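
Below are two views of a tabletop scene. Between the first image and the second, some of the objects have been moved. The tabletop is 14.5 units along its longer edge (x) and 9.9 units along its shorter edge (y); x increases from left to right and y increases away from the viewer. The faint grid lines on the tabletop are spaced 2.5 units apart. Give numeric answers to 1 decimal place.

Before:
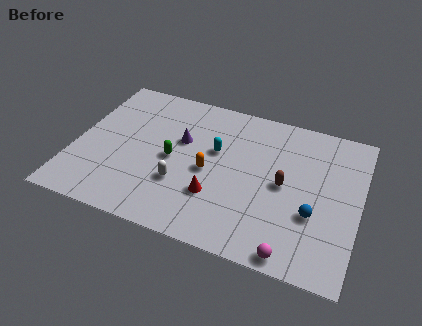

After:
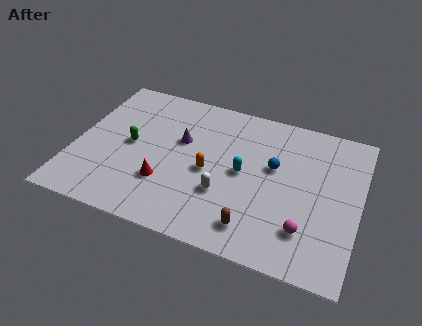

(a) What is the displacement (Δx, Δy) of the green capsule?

(-2.2, 0.3)

From the two frames, the green capsule sits at roughly (5.0, 4.7) before and (2.8, 5.0) after.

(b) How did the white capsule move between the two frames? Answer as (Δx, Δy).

(2.2, 0.1)

The white capsule started near (5.6, 3.2) and ended near (7.8, 3.3).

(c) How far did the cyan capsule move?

1.8

The cyan capsule moved from about (7.1, 6.0) to (8.6, 5.0), a distance of √(1.5² + 1.0²) ≈ 1.8.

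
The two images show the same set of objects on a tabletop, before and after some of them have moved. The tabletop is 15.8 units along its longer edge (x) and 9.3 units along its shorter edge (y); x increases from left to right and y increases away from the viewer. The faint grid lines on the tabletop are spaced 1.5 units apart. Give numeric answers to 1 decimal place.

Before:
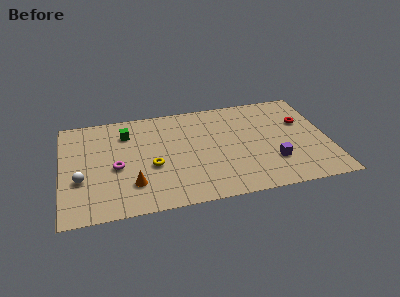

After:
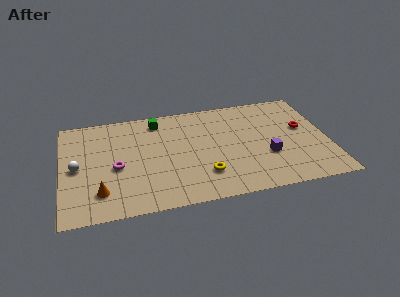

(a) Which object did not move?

the magenta torus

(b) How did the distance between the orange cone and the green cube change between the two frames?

+2.1

Before: roughly 4.7 units apart; after: 6.8. That's 2.1 units further apart.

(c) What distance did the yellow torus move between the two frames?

3.3

From (5.3, 3.8) to (8.3, 2.4), the yellow torus covered √(3.0² + 1.4²) ≈ 3.3 units.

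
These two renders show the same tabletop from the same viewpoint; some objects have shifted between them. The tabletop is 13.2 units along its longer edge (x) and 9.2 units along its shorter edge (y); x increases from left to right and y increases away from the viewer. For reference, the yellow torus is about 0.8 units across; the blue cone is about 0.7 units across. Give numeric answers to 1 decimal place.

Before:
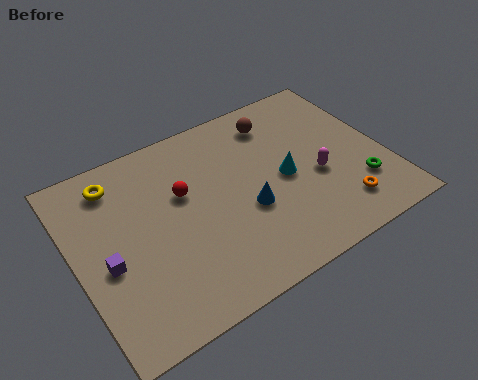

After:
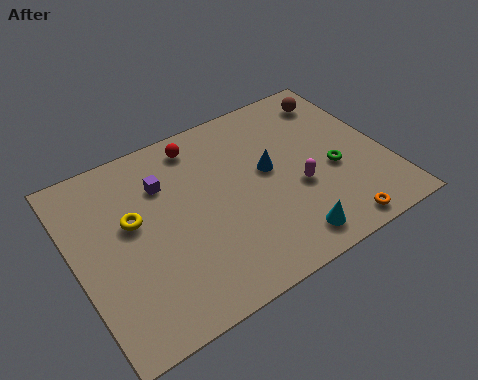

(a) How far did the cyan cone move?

3.1

The cyan cone moved from about (8.9, 4.4) to (8.4, 1.3), a distance of √(0.5² + 3.1²) ≈ 3.1.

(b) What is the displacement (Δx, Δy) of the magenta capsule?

(-0.9, -0.2)

From the two frames, the magenta capsule sits at roughly (10.2, 3.8) before and (9.3, 3.6) after.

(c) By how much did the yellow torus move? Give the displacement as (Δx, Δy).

(0.4, -2.2)

The yellow torus was at about (2.1, 7.6) and moved to about (2.5, 5.4).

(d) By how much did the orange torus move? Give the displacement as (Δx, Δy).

(-0.4, -0.9)

From the two frames, the orange torus sits at roughly (10.8, 1.8) before and (10.4, 0.9) after.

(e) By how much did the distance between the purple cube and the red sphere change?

-1.8

They were about 3.9 units apart before and 2.1 after — 1.8 units closer together.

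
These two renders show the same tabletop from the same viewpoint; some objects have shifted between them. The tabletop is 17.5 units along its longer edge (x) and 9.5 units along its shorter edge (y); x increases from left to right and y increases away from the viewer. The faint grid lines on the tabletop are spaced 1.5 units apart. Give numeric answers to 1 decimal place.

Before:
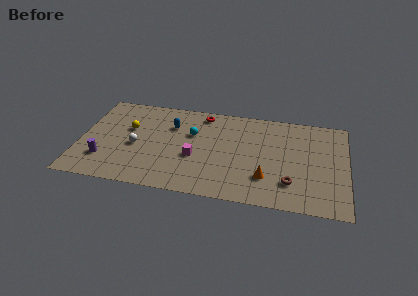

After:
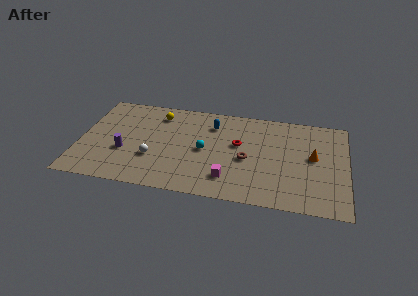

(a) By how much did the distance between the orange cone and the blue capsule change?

-0.6

Before: roughly 7.6 units apart; after: 7.0. That's 0.6 units closer together.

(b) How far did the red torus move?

3.7

The red torus moved from about (7.9, 8.3) to (10.4, 5.6), a distance of √(2.5² + 2.7²) ≈ 3.7.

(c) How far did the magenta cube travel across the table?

2.9

From (7.6, 3.8) to (9.9, 2.1), the magenta cube covered √(2.3² + 1.7²) ≈ 2.9 units.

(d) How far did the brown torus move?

3.4

The brown torus was near (13.9, 2.4) before and (11.0, 4.2) after, so it travelled √(2.9² + 1.8²) ≈ 3.4 units.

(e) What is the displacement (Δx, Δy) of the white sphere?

(1.2, -1.0)

The white sphere was at about (3.7, 4.2) and moved to about (4.9, 3.2).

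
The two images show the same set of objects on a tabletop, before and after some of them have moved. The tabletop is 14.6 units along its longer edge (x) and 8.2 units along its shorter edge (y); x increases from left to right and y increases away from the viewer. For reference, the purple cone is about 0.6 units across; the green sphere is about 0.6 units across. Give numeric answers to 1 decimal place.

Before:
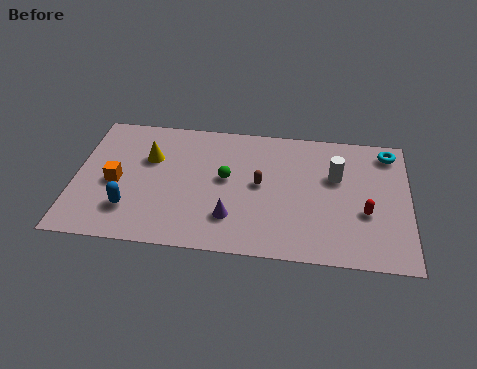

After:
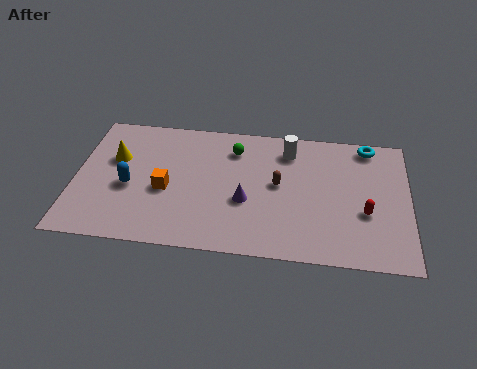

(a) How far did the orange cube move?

2.2

From (1.8, 3.7) to (4.0, 3.5), the orange cube covered √(2.2² + 0.2²) ≈ 2.2 units.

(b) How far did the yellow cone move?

1.5

From (3.2, 5.4) to (1.7, 5.2), the yellow cone covered √(1.5² + 0.2²) ≈ 1.5 units.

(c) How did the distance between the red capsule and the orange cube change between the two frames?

-2.2

Before: roughly 10.9 units apart; after: 8.7. That's 2.2 units closer together.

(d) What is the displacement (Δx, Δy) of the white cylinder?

(-2.1, 1.4)

From the two frames, the white cylinder sits at roughly (11.4, 5.2) before and (9.3, 6.6) after.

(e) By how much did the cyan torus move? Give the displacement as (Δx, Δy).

(-0.9, 0.3)

From the two frames, the cyan torus sits at roughly (13.7, 7.0) before and (12.8, 7.3) after.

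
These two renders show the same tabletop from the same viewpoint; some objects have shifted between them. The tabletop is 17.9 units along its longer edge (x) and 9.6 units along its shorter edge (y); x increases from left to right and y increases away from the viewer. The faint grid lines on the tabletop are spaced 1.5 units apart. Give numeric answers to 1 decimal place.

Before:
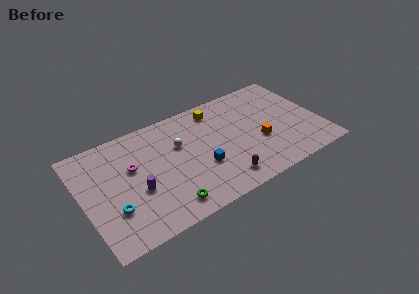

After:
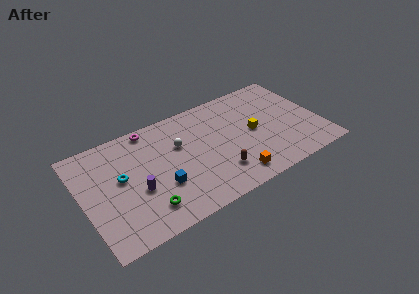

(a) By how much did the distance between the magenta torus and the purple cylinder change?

+3.1

The distance was about 2.1 in the first image and 5.2 in the second, so they moved 3.1 units further apart.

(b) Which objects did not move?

the purple cylinder and the white sphere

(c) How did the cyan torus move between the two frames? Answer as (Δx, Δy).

(0.9, 2.4)

From the two frames, the cyan torus sits at roughly (2.0, 3.0) before and (2.9, 5.4) after.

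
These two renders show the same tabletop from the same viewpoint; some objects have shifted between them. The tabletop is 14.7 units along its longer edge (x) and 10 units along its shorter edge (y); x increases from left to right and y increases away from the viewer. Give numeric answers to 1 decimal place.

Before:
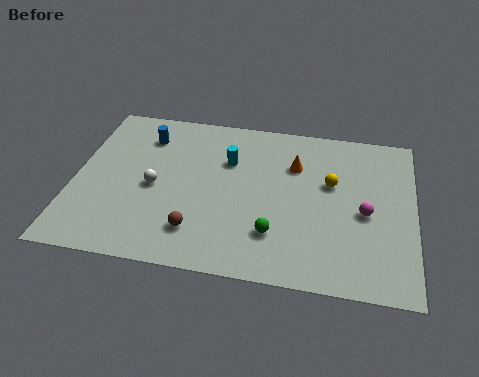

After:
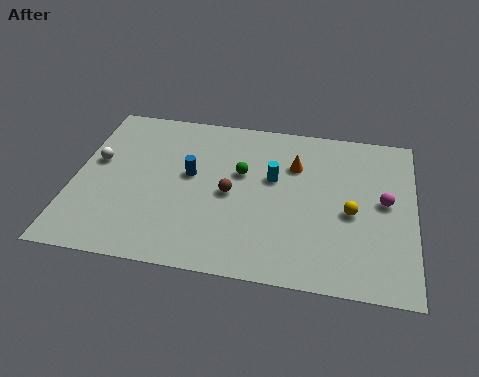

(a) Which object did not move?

the orange cone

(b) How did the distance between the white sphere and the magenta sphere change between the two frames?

+3.4

The distance was about 9.1 in the first image and 12.5 in the second, so they moved 3.4 units further apart.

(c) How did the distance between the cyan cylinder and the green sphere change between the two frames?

-3.3

The distance was about 4.7 in the first image and 1.4 in the second, so they moved 3.3 units closer together.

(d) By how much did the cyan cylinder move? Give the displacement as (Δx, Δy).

(2.0, -0.8)

The cyan cylinder was at about (6.6, 6.8) and moved to about (8.6, 6.0).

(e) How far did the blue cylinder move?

3.0

From (2.9, 7.8) to (5.0, 5.6), the blue cylinder covered √(2.1² + 2.2²) ≈ 3.0 units.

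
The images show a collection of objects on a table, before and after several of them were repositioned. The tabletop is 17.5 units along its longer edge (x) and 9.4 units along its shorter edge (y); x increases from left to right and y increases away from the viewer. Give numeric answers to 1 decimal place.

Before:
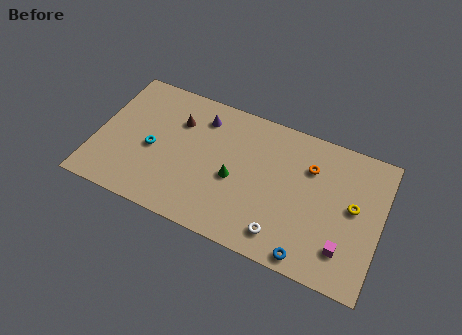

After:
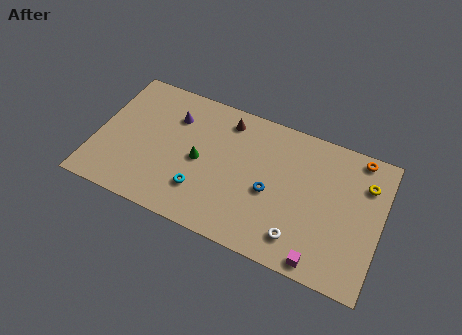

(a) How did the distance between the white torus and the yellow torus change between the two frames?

+0.9

Before: roughly 5.3 units apart; after: 6.2. That's 0.9 units further apart.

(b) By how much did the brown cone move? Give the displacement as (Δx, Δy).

(2.9, 1.2)

From the two frames, the brown cone sits at roughly (4.8, 6.7) before and (7.7, 7.9) after.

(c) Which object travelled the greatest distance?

the blue torus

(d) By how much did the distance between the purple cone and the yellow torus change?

+2.0

Before: roughly 9.9 units apart; after: 11.9. That's 2.0 units further apart.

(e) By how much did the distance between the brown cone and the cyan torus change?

+2.7

Before: roughly 2.8 units apart; after: 5.5. That's 2.7 units further apart.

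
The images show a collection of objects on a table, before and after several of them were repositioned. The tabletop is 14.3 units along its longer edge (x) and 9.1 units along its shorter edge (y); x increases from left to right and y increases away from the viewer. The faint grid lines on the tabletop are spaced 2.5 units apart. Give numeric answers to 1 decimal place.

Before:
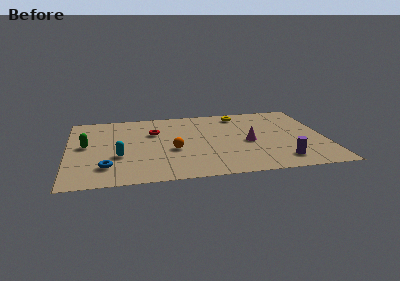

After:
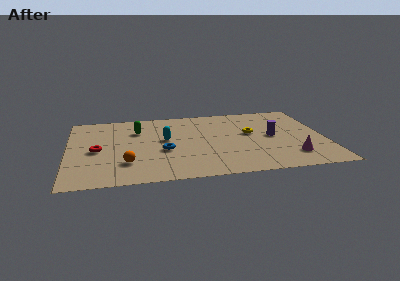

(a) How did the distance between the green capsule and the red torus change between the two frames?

-0.7

Before: roughly 4.0 units apart; after: 3.3. That's 0.7 units closer together.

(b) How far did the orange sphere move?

2.9

The orange sphere moved from about (5.8, 3.7) to (3.2, 2.4), a distance of √(2.6² + 1.3²) ≈ 2.9.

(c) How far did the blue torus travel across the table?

3.6

The blue torus moved from about (2.1, 2.1) to (5.3, 3.7), a distance of √(3.2² + 1.6²) ≈ 3.6.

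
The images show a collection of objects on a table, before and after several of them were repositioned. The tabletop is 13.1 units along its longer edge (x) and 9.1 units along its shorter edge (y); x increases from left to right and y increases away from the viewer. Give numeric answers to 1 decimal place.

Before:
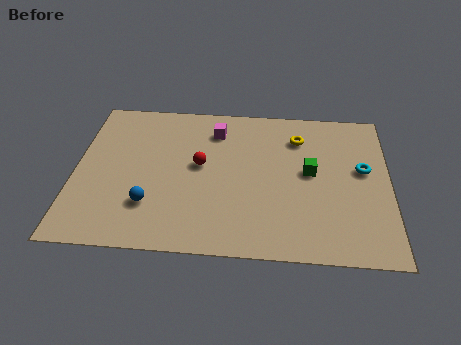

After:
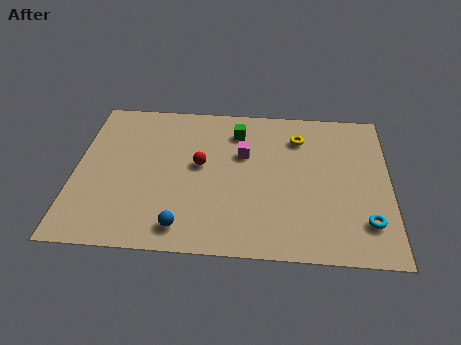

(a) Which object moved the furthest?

the green cube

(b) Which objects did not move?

the red sphere and the yellow torus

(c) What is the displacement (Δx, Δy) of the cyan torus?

(0.1, -3.1)

The cyan torus was at about (12.0, 5.2) and moved to about (12.1, 2.1).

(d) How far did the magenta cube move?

1.8

The magenta cube was near (5.8, 7.2) before and (7.0, 5.8) after, so it travelled √(1.2² + 1.4²) ≈ 1.8 units.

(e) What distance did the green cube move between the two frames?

3.9

The green cube was near (9.8, 4.9) before and (6.7, 7.2) after, so it travelled √(3.1² + 2.3²) ≈ 3.9 units.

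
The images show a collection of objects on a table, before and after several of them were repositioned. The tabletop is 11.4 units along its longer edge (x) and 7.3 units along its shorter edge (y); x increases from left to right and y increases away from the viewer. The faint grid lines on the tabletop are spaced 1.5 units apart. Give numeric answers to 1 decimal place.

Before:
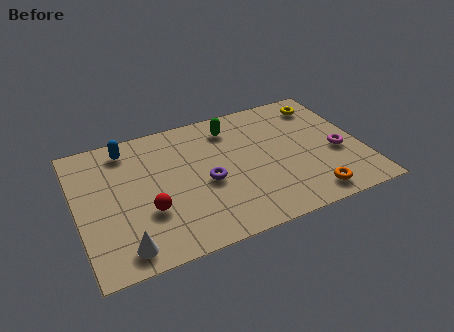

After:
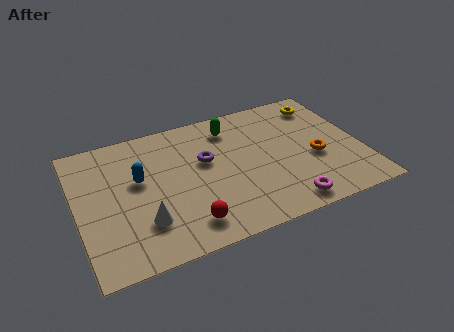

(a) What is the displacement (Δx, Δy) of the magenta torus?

(-2.4, -2.1)

The magenta torus was at about (10.4, 3.0) and moved to about (8.0, 0.9).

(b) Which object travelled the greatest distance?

the magenta torus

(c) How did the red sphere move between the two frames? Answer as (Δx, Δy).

(1.4, -1.2)

The red sphere was at about (2.7, 2.5) and moved to about (4.1, 1.3).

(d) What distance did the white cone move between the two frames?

1.3

The white cone moved from about (1.6, 1.0) to (2.5, 2.0), a distance of √(0.9² + 1.0²) ≈ 1.3.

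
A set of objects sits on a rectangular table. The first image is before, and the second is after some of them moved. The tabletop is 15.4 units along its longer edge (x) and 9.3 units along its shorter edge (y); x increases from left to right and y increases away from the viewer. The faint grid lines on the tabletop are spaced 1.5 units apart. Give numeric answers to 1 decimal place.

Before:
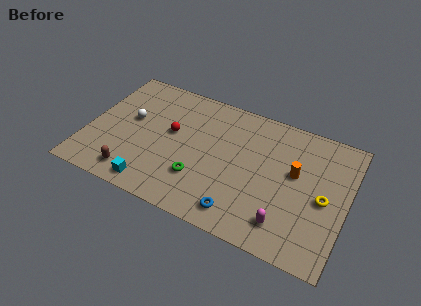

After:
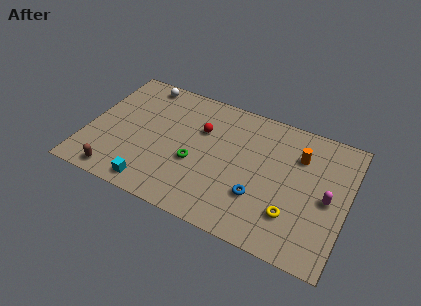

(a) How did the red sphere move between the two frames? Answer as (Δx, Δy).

(1.7, 0.9)

The red sphere was at about (4.9, 5.3) and moved to about (6.6, 6.2).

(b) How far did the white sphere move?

3.0

The white sphere was near (2.4, 5.3) before and (2.7, 8.3) after, so it travelled √(0.3² + 3.0²) ≈ 3.0 units.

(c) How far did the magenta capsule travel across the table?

3.4

The magenta capsule moved from about (12.1, 1.8) to (14.3, 4.4), a distance of √(2.2² + 2.6²) ≈ 3.4.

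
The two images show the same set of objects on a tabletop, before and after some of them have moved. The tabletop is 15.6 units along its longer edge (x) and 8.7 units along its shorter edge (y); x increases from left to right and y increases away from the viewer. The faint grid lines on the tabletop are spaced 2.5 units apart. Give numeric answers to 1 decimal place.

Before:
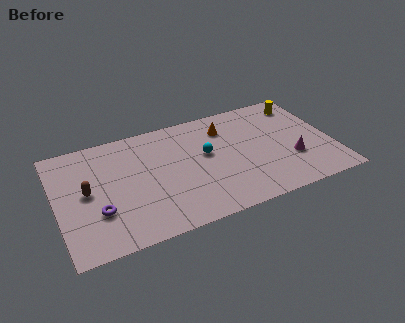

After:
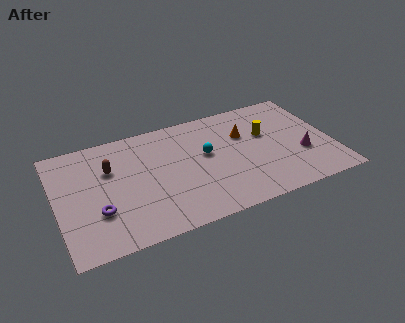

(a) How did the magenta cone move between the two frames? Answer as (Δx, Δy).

(0.6, 0.2)

From the two frames, the magenta cone sits at roughly (13.2, 2.9) before and (13.8, 3.1) after.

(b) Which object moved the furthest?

the yellow cylinder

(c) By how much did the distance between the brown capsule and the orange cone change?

-0.7

The distance was about 8.4 in the first image and 7.7 in the second, so they moved 0.7 units closer together.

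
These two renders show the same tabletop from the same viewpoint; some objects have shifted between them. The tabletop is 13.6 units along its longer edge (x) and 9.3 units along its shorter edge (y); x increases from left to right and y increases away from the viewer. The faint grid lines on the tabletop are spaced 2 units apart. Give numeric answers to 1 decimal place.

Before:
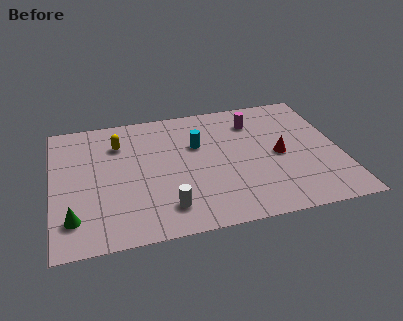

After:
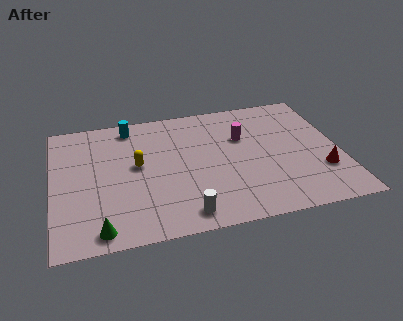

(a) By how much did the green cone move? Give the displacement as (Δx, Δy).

(1.2, -1.0)

The green cone was at about (0.9, 2.0) and moved to about (2.1, 1.0).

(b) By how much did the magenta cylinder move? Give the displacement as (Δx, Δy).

(-0.6, -1.1)

From the two frames, the magenta cylinder sits at roughly (9.7, 7.2) before and (9.1, 6.1) after.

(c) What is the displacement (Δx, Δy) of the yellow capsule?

(0.8, -1.8)

The yellow capsule was at about (3.2, 6.9) and moved to about (4.0, 5.1).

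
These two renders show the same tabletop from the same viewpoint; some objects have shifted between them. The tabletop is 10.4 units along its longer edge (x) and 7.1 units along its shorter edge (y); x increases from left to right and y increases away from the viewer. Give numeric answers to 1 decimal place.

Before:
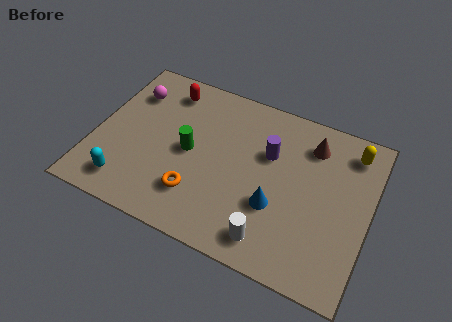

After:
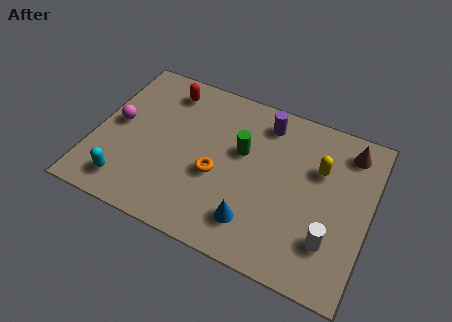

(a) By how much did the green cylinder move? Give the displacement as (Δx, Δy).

(1.9, 0.8)

The green cylinder was at about (3.6, 3.5) and moved to about (5.5, 4.3).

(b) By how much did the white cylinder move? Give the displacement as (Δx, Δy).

(2.1, 0.8)

From the two frames, the white cylinder sits at roughly (7.0, 1.1) before and (9.1, 1.9) after.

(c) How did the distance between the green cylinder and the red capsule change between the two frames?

+0.8

They were about 2.7 units apart before and 3.5 after — 0.8 units further apart.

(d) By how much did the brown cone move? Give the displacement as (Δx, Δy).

(1.4, 0.3)

The brown cone started near (8.0, 5.6) and ended near (9.4, 5.9).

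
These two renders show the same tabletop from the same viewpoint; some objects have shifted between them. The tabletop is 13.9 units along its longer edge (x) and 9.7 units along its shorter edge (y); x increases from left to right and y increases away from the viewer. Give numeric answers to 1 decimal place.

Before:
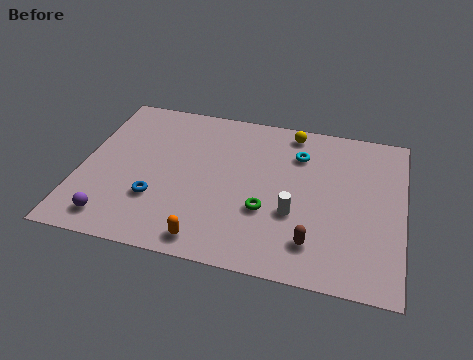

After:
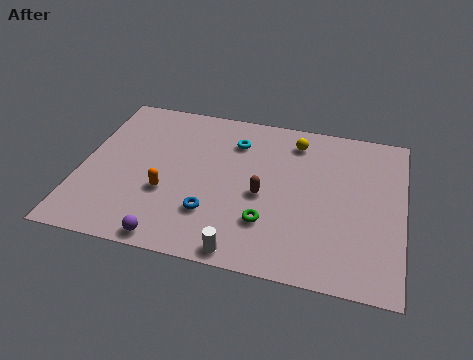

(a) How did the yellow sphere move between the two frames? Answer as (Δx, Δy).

(0.2, -0.6)

The yellow sphere started near (8.9, 8.6) and ended near (9.1, 8.0).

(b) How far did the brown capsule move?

3.3

From (10.2, 2.0) to (7.9, 4.3), the brown capsule covered √(2.3² + 2.3²) ≈ 3.3 units.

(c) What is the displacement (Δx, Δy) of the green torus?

(0.1, -0.7)

The green torus started near (8.1, 3.4) and ended near (8.2, 2.7).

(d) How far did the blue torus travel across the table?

2.4

The blue torus moved from about (3.4, 3.0) to (5.8, 2.7), a distance of √(2.4² + 0.3²) ≈ 2.4.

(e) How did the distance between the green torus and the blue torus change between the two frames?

-2.3

The distance was about 4.7 in the first image and 2.4 in the second, so they moved 2.3 units closer together.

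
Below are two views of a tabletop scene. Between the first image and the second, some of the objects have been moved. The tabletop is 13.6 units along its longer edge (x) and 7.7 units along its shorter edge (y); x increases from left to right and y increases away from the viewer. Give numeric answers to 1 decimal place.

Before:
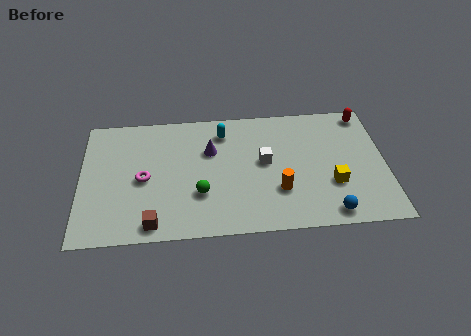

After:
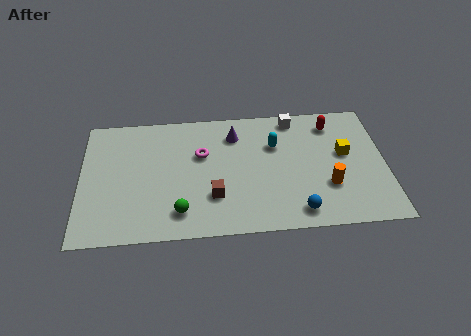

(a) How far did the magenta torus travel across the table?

2.9

The magenta torus moved from about (2.8, 3.6) to (5.4, 4.9), a distance of √(2.6² + 1.3²) ≈ 2.9.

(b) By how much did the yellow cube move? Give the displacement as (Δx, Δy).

(0.6, 1.8)

The yellow cube was at about (11.2, 2.6) and moved to about (11.8, 4.4).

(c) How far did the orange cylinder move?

2.2

The orange cylinder was near (8.8, 2.4) before and (11.0, 2.5) after, so it travelled √(2.2² + 0.1²) ≈ 2.2 units.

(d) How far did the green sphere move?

1.3

From (5.3, 2.5) to (4.4, 1.5), the green sphere covered √(0.9² + 1.0²) ≈ 1.3 units.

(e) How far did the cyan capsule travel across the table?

2.5

From (6.4, 6.2) to (8.7, 5.2), the cyan capsule covered √(2.3² + 1.0²) ≈ 2.5 units.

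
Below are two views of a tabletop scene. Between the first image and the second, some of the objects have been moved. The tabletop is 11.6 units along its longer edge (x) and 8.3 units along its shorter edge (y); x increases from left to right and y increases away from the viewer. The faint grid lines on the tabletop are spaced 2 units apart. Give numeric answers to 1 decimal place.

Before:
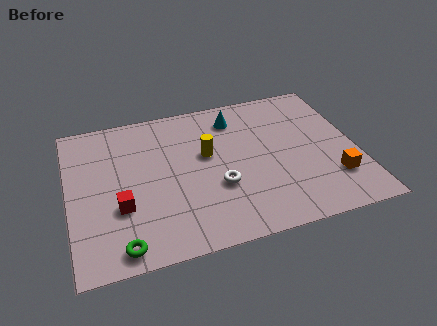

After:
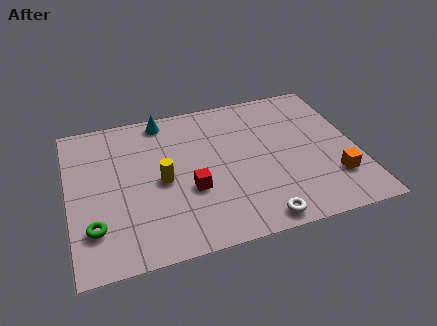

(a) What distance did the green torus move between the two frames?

1.6

From (1.9, 0.9) to (0.9, 2.1), the green torus covered √(1.0² + 1.2²) ≈ 1.6 units.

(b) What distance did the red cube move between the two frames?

2.8

The red cube moved from about (2.0, 2.9) to (4.8, 3.1), a distance of √(2.8² + 0.2²) ≈ 2.8.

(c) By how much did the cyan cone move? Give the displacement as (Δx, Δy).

(-2.9, 0.7)

The cyan cone was at about (6.9, 6.7) and moved to about (4.0, 7.4).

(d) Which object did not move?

the orange cube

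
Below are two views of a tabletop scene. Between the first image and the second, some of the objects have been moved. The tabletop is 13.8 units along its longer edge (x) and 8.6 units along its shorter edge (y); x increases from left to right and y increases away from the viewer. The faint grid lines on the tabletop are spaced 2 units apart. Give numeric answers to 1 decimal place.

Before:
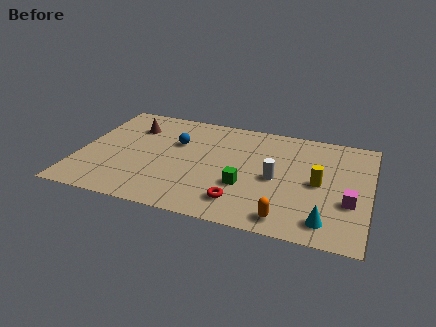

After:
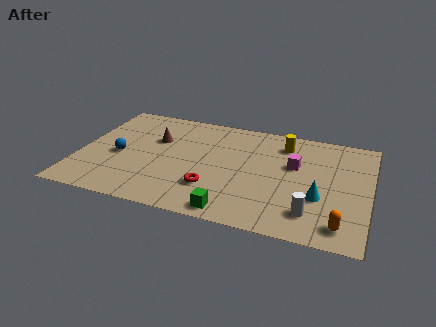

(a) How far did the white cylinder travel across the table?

2.8

From (9.4, 4.0) to (11.2, 1.8), the white cylinder covered √(1.8² + 2.2²) ≈ 2.8 units.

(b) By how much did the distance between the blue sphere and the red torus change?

-0.4

The distance was about 5.2 in the first image and 4.8 in the second, so they moved 0.4 units closer together.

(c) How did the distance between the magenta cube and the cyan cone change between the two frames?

+0.6

They were about 2.0 units apart before and 2.6 after — 0.6 units further apart.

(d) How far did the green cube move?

2.1

The green cube moved from about (8.0, 3.0) to (7.6, 0.9), a distance of √(0.4² + 2.1²) ≈ 2.1.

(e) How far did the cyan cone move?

1.7

The cyan cone moved from about (11.9, 1.4) to (11.5, 3.1), a distance of √(0.4² + 1.7²) ≈ 1.7.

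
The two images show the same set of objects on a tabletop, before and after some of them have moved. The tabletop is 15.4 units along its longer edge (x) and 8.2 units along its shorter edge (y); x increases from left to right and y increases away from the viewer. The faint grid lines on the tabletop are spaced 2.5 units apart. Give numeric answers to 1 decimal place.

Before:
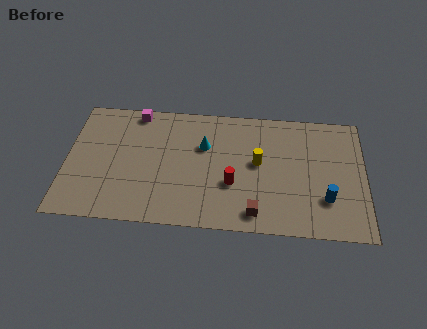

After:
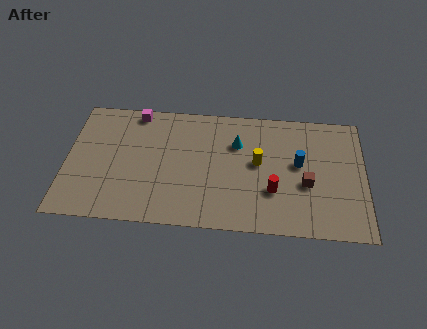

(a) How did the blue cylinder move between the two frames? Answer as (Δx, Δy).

(-1.4, 2.2)

From the two frames, the blue cylinder sits at roughly (13.4, 2.4) before and (12.0, 4.6) after.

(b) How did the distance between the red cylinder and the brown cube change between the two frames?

-0.4

The distance was about 2.2 in the first image and 1.8 in the second, so they moved 0.4 units closer together.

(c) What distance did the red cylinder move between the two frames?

2.1

From (8.6, 3.0) to (10.7, 2.7), the red cylinder covered √(2.1² + 0.3²) ≈ 2.1 units.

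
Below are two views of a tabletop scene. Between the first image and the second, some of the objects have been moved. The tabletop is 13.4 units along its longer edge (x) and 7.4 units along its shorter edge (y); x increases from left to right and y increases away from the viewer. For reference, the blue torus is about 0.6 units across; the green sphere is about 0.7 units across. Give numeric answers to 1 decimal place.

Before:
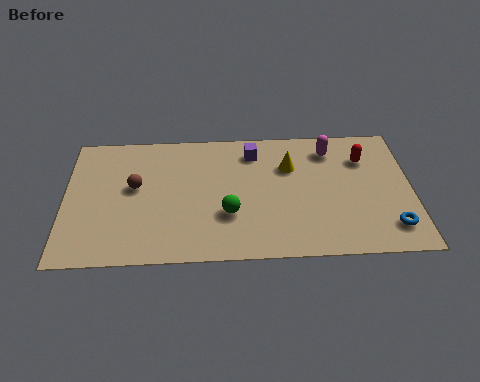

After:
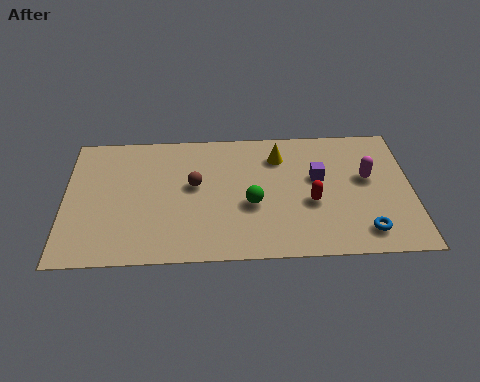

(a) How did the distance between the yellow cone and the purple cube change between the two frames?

+0.3

They were about 1.7 units apart before and 2.0 after — 0.3 units further apart.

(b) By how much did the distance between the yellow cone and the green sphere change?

-0.6

Before: roughly 3.5 units apart; after: 2.9. That's 0.6 units closer together.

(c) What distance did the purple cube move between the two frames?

3.0

The purple cube was near (7.3, 6.0) before and (9.8, 4.4) after, so it travelled √(2.5² + 1.6²) ≈ 3.0 units.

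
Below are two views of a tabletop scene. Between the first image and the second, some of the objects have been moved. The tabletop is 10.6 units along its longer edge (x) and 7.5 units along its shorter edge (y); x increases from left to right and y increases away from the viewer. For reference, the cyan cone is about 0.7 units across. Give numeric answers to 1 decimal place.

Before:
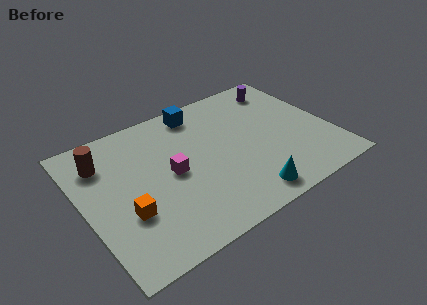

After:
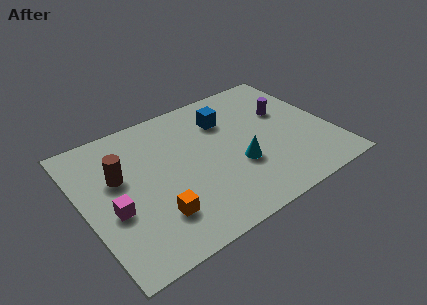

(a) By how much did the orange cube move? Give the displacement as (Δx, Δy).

(1.1, -0.7)

The orange cube started near (1.6, 2.6) and ended near (2.7, 1.9).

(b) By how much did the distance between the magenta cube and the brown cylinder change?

-1.6

Before: roughly 3.3 units apart; after: 1.7. That's 1.6 units closer together.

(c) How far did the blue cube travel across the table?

1.4

From (5.4, 6.5) to (6.4, 5.5), the blue cube covered √(1.0² + 1.0²) ≈ 1.4 units.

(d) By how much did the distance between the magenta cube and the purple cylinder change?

+2.0

The distance was about 6.0 in the first image and 8.0 in the second, so they moved 2.0 units further apart.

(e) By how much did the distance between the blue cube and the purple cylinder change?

-1.1

Before: roughly 3.7 units apart; after: 2.6. That's 1.1 units closer together.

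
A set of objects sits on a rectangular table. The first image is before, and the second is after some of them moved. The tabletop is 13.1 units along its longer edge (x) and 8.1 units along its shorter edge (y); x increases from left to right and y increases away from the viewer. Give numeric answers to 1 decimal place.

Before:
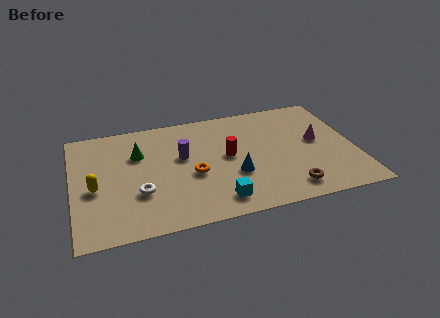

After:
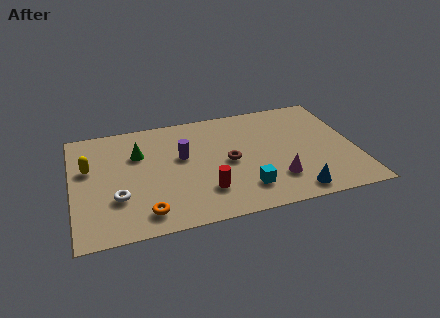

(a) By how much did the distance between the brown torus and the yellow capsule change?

-2.6

They were about 9.1 units apart before and 6.5 after — 2.6 units closer together.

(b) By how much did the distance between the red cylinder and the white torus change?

-0.5

They were about 4.5 units apart before and 4.0 after — 0.5 units closer together.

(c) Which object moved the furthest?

the brown torus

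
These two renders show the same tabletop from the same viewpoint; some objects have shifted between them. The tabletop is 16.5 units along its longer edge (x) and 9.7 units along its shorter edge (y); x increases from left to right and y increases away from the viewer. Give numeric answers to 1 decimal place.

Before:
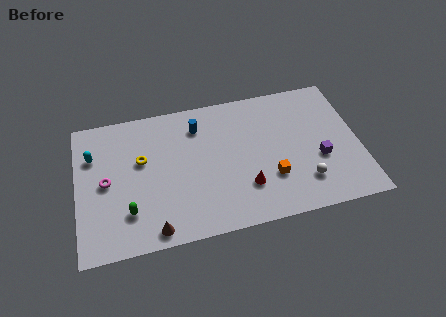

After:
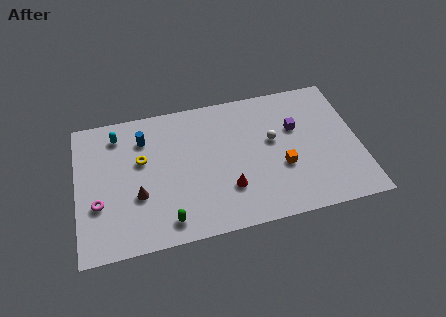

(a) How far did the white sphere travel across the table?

3.7

From (13.1, 2.3) to (11.5, 5.6), the white sphere covered √(1.6² + 3.3²) ≈ 3.7 units.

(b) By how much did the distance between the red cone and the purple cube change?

+0.9

The distance was about 4.5 in the first image and 5.4 in the second, so they moved 0.9 units further apart.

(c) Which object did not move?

the yellow torus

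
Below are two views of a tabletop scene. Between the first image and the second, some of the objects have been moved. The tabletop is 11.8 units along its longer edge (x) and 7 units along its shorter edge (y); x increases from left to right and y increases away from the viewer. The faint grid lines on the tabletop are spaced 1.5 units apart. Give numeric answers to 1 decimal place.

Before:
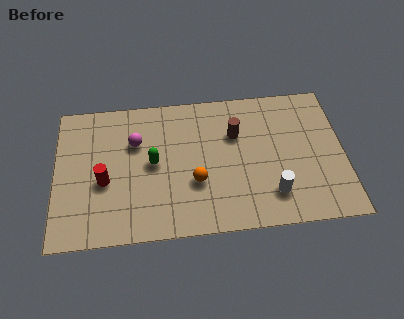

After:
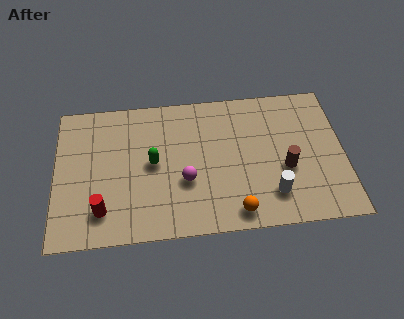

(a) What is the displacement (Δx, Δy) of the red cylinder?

(-0.1, -1.4)

From the two frames, the red cylinder sits at roughly (2.0, 2.9) before and (1.9, 1.5) after.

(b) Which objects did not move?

the white cylinder and the green capsule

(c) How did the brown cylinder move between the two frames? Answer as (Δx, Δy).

(2.0, -1.9)

The brown cylinder was at about (7.4, 4.7) and moved to about (9.4, 2.8).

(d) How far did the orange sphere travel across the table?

2.3

The orange sphere was near (5.7, 2.5) before and (7.3, 0.9) after, so it travelled √(1.6² + 1.6²) ≈ 2.3 units.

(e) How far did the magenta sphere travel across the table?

2.9

The magenta sphere moved from about (3.3, 4.7) to (5.3, 2.6), a distance of √(2.0² + 2.1²) ≈ 2.9.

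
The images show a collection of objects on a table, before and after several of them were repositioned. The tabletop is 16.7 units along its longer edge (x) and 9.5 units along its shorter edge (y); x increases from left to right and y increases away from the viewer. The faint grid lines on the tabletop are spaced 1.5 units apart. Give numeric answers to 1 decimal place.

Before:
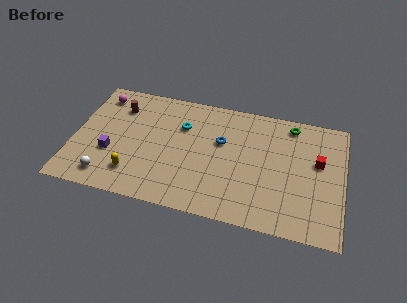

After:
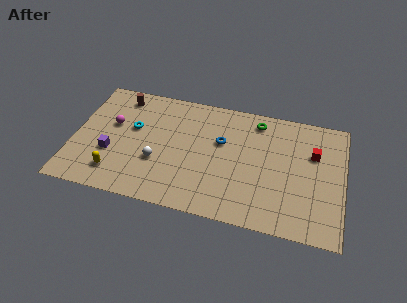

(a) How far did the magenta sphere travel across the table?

2.4

The magenta sphere was near (1.3, 7.9) before and (2.3, 5.7) after, so it travelled √(1.0² + 2.2²) ≈ 2.4 units.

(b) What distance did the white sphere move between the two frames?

3.6

The white sphere moved from about (2.3, 1.5) to (5.3, 3.4), a distance of √(3.0² + 1.9²) ≈ 3.6.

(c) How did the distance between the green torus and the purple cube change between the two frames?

-2.0

They were about 12.0 units apart before and 10.0 after — 2.0 units closer together.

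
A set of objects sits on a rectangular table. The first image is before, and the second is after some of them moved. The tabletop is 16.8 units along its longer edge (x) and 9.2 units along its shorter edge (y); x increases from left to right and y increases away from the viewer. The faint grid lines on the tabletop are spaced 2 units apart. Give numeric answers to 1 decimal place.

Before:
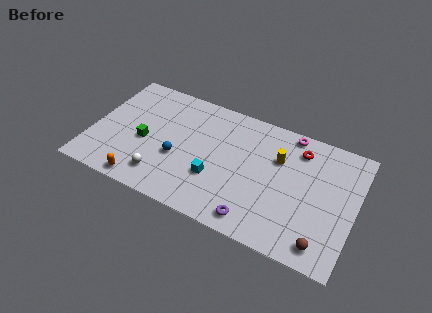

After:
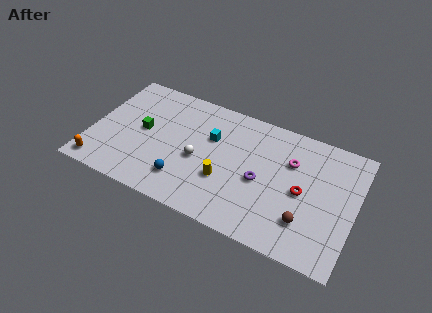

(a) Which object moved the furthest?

the yellow cylinder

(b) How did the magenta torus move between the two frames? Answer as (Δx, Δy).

(0.3, -2.1)

From the two frames, the magenta torus sits at roughly (12.3, 8.4) before and (12.6, 6.3) after.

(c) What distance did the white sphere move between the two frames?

3.0

The white sphere moved from about (4.8, 1.8) to (6.9, 4.0), a distance of √(2.1² + 2.2²) ≈ 3.0.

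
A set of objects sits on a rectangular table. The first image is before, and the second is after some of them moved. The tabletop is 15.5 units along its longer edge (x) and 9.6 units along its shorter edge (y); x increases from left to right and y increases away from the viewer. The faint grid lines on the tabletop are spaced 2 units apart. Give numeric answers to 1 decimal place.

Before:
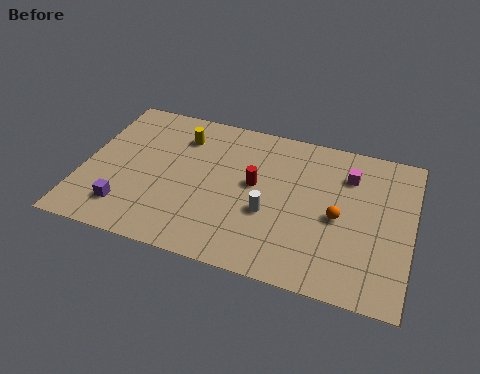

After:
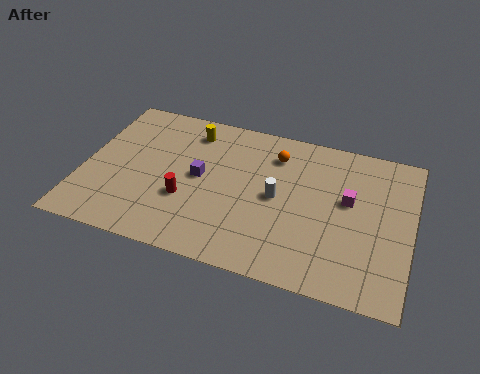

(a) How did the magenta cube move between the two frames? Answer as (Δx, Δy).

(0.1, -1.6)

The magenta cube started near (12.4, 7.2) and ended near (12.5, 5.6).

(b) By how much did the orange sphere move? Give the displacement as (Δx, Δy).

(-3.2, 3.1)

The orange sphere was at about (12.1, 4.4) and moved to about (8.9, 7.5).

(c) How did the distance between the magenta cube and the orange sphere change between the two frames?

+1.3

Before: roughly 2.8 units apart; after: 4.1. That's 1.3 units further apart.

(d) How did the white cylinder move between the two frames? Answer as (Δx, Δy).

(0.3, 1.1)

From the two frames, the white cylinder sits at roughly (8.9, 3.7) before and (9.2, 4.8) after.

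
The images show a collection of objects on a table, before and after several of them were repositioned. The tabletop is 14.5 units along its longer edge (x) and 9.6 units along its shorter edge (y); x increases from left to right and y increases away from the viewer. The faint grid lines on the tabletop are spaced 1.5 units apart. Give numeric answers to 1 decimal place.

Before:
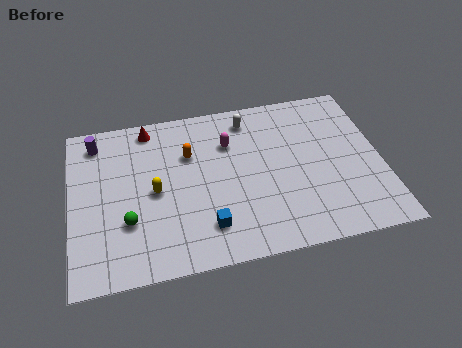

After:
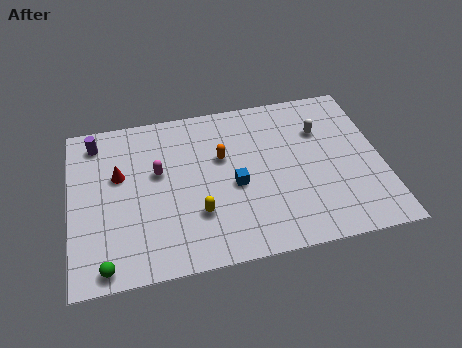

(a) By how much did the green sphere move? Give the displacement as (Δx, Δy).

(-1.1, -2.2)

The green sphere started near (2.6, 3.1) and ended near (1.5, 0.9).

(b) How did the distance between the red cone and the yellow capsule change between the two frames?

+0.7

They were about 3.9 units apart before and 4.6 after — 0.7 units further apart.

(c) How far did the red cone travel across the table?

3.0

From (3.8, 8.5) to (2.3, 5.9), the red cone covered √(1.5² + 2.6²) ≈ 3.0 units.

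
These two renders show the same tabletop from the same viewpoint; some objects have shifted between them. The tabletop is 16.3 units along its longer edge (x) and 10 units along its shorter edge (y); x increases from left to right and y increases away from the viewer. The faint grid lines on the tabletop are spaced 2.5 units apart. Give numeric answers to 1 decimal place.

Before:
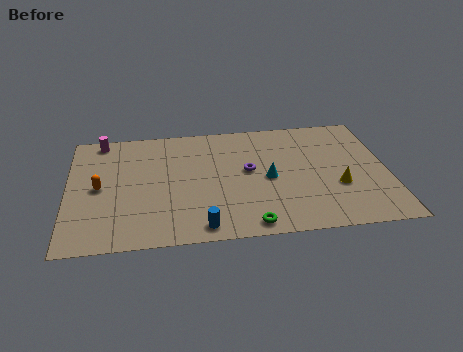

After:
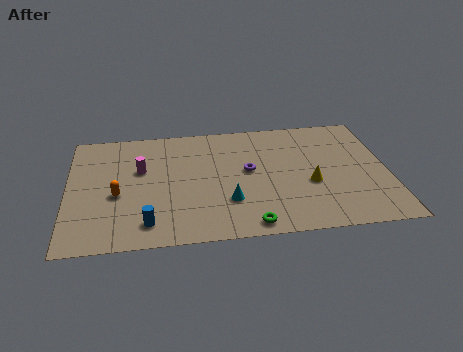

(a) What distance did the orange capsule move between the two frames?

1.1

The orange capsule moved from about (1.6, 4.9) to (2.5, 4.2), a distance of √(0.9² + 0.7²) ≈ 1.1.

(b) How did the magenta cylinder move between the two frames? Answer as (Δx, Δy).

(2.0, -2.8)

The magenta cylinder was at about (1.7, 9.0) and moved to about (3.7, 6.2).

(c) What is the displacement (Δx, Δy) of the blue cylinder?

(-2.7, 0.6)

From the two frames, the blue cylinder sits at roughly (6.7, 1.1) before and (4.0, 1.7) after.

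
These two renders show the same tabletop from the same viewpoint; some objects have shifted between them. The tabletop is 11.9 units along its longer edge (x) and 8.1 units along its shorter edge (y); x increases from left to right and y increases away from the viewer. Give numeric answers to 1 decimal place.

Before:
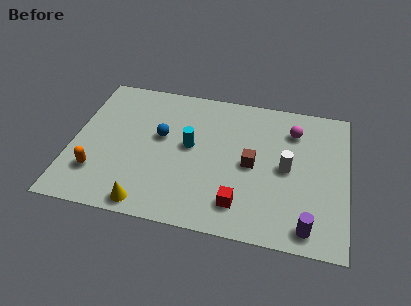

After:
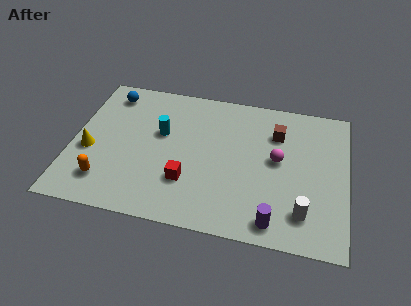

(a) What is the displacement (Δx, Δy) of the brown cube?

(1.0, 2.0)

From the two frames, the brown cube sits at roughly (7.8, 3.9) before and (8.8, 5.9) after.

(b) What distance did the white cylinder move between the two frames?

2.4

The white cylinder moved from about (9.3, 4.0) to (10.1, 1.7), a distance of √(0.8² + 2.3²) ≈ 2.4.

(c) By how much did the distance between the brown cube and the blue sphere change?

+3.4

The distance was about 4.1 in the first image and 7.5 in the second, so they moved 3.4 units further apart.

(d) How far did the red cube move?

2.4

The red cube moved from about (7.4, 1.6) to (5.1, 2.4), a distance of √(2.3² + 0.8²) ≈ 2.4.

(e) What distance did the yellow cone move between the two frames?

3.7

From (3.5, 0.8) to (0.8, 3.3), the yellow cone covered √(2.7² + 2.5²) ≈ 3.7 units.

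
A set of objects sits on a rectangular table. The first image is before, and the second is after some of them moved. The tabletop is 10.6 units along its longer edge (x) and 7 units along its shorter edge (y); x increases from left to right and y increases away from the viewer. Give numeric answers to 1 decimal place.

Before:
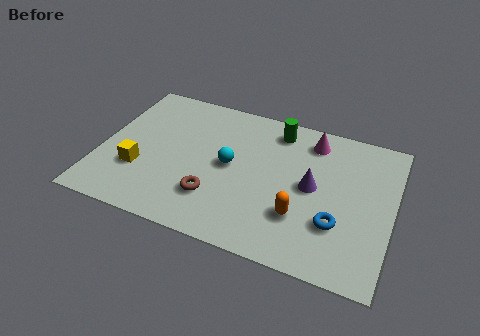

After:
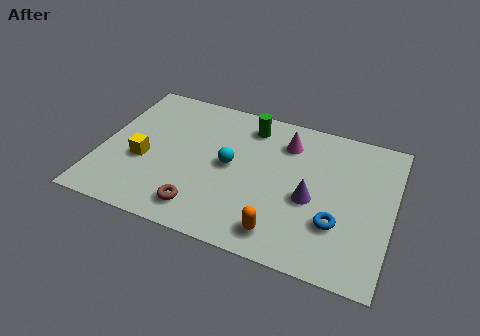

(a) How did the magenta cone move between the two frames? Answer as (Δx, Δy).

(-0.9, -0.4)

The magenta cone was at about (7.5, 5.8) and moved to about (6.6, 5.4).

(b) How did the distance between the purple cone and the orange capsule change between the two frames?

+0.6

Before: roughly 1.5 units apart; after: 2.1. That's 0.6 units further apart.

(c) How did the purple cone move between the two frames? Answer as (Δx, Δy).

(0.0, -0.6)

The purple cone was at about (7.7, 3.6) and moved to about (7.7, 3.0).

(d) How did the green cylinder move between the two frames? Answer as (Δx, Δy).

(-1.0, -0.1)

The green cylinder was at about (6.2, 5.9) and moved to about (5.2, 5.8).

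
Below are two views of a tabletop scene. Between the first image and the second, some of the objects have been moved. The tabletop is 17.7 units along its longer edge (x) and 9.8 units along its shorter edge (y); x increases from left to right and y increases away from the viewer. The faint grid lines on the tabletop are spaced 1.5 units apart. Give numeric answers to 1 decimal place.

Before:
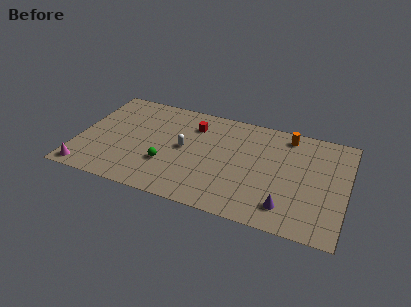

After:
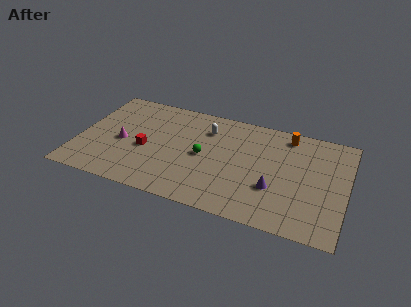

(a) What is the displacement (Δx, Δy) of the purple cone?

(-0.9, 1.4)

The purple cone started near (14.0, 1.9) and ended near (13.1, 3.3).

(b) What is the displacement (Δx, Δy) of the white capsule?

(1.3, 2.3)

The white capsule was at about (7.0, 5.1) and moved to about (8.3, 7.4).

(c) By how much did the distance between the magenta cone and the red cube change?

-7.6

The distance was about 9.2 in the first image and 1.6 in the second, so they moved 7.6 units closer together.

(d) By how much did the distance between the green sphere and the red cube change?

-0.7

Before: roughly 4.5 units apart; after: 3.8. That's 0.7 units closer together.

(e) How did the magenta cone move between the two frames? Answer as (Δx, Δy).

(2.0, 3.4)

The magenta cone was at about (0.9, 1.0) and moved to about (2.9, 4.4).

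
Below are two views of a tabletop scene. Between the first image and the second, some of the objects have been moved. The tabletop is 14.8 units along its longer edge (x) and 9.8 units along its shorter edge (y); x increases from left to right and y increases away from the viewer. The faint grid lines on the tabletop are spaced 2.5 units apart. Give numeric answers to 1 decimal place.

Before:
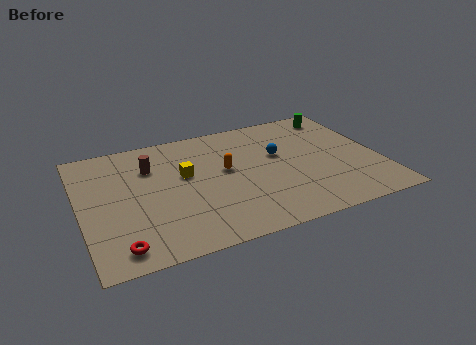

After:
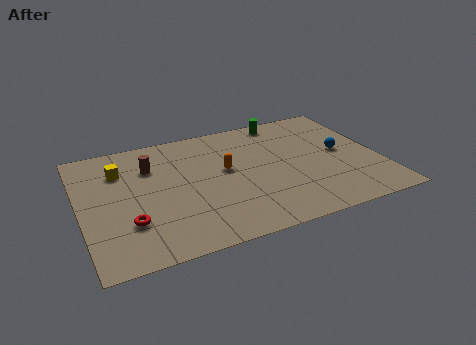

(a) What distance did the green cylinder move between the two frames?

2.8

The green cylinder moved from about (13.3, 8.4) to (10.5, 8.8), a distance of √(2.8² + 0.4²) ≈ 2.8.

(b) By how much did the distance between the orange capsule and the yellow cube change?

+3.4

Before: roughly 2.0 units apart; after: 5.4. That's 3.4 units further apart.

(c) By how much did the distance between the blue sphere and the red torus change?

+1.5

Before: roughly 9.5 units apart; after: 11.0. That's 1.5 units further apart.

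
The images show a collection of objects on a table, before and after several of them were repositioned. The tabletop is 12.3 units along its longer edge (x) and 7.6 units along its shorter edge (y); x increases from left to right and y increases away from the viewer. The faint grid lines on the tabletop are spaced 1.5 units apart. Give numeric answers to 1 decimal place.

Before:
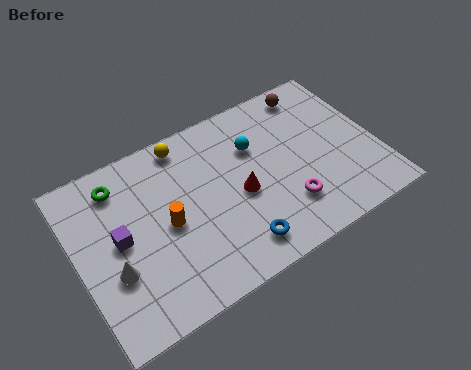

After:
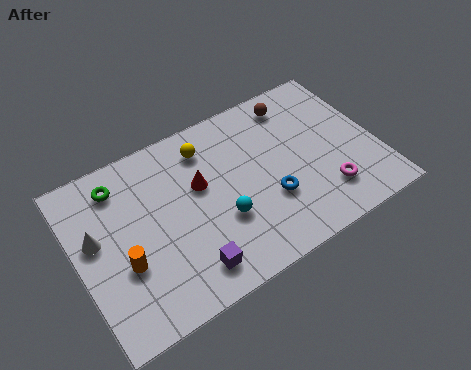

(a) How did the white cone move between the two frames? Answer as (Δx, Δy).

(-0.5, 1.7)

From the two frames, the white cone sits at roughly (1.3, 2.7) before and (0.8, 4.4) after.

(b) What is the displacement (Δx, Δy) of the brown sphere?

(-0.8, -0.2)

The brown sphere was at about (10.2, 6.6) and moved to about (9.4, 6.4).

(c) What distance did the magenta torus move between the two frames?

1.6

The magenta torus was near (8.3, 2.0) before and (9.9, 1.8) after, so it travelled √(1.6² + 0.2²) ≈ 1.6 units.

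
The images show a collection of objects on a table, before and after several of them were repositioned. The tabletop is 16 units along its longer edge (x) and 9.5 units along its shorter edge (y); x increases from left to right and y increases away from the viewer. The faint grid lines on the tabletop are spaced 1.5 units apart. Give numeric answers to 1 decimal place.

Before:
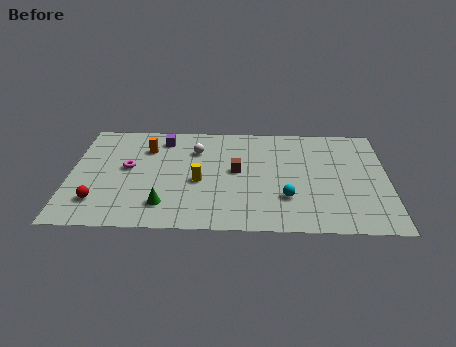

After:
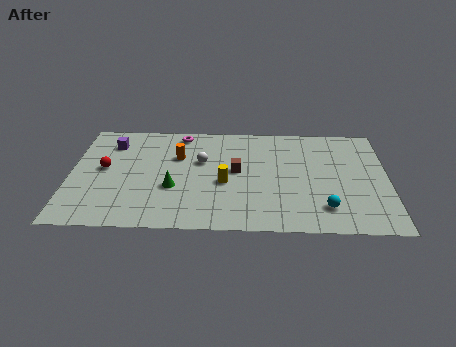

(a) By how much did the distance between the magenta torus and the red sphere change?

+1.7

They were about 3.3 units apart before and 5.0 after — 1.7 units further apart.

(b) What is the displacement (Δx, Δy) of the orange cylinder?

(1.6, -0.7)

The orange cylinder started near (3.8, 7.0) and ended near (5.4, 6.3).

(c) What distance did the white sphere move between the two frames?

1.0

The white sphere was near (6.3, 6.9) before and (6.6, 5.9) after, so it travelled √(0.3² + 1.0²) ≈ 1.0 units.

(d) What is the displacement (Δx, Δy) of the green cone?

(0.4, 1.5)

From the two frames, the green cone sits at roughly (4.8, 2.0) before and (5.2, 3.5) after.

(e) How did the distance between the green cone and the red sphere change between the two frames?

+0.5

Before: roughly 3.3 units apart; after: 3.8. That's 0.5 units further apart.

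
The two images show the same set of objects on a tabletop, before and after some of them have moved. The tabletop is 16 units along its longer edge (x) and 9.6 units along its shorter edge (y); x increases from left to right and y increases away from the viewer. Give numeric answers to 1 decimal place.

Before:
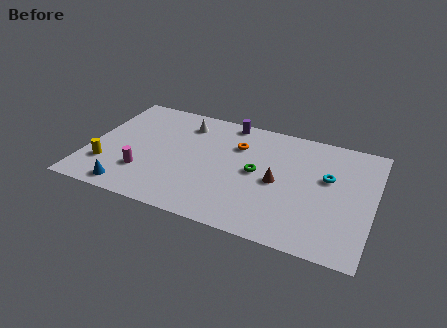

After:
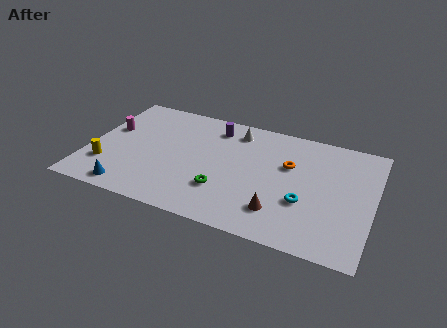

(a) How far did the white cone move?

2.9

The white cone was near (5.1, 7.7) before and (8.0, 8.0) after, so it travelled √(2.9² + 0.3²) ≈ 2.9 units.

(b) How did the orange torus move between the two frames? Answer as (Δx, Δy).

(3.0, -0.7)

From the two frames, the orange torus sits at roughly (8.2, 6.8) before and (11.2, 6.1) after.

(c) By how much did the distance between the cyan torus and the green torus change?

+0.5

Before: roughly 4.0 units apart; after: 4.5. That's 0.5 units further apart.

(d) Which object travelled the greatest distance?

the magenta cylinder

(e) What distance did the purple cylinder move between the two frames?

1.1

The purple cylinder moved from about (7.5, 8.7) to (6.8, 7.9), a distance of √(0.7² + 0.8²) ≈ 1.1.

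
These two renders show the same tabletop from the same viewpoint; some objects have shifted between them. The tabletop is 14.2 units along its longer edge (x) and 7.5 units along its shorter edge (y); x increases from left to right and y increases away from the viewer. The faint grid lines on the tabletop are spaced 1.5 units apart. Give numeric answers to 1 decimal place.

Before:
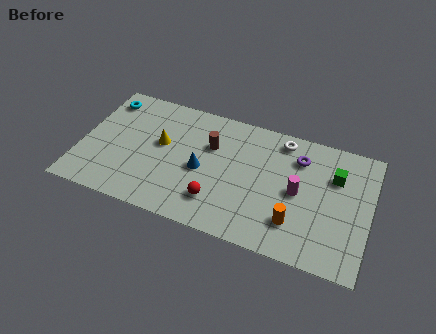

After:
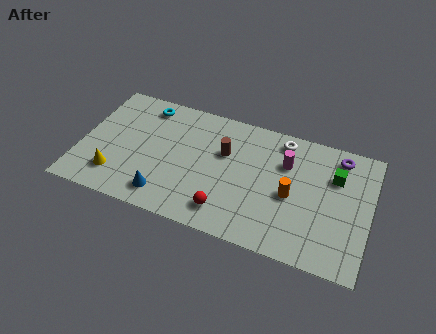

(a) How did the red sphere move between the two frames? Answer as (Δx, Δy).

(0.5, -0.4)

The red sphere was at about (6.9, 1.8) and moved to about (7.4, 1.4).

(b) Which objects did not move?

the green cube and the white torus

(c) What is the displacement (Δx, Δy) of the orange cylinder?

(-0.3, 1.5)

From the two frames, the orange cylinder sits at roughly (10.7, 1.9) before and (10.4, 3.4) after.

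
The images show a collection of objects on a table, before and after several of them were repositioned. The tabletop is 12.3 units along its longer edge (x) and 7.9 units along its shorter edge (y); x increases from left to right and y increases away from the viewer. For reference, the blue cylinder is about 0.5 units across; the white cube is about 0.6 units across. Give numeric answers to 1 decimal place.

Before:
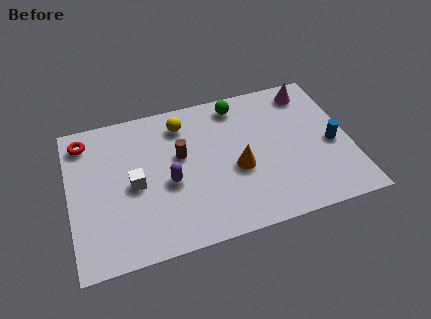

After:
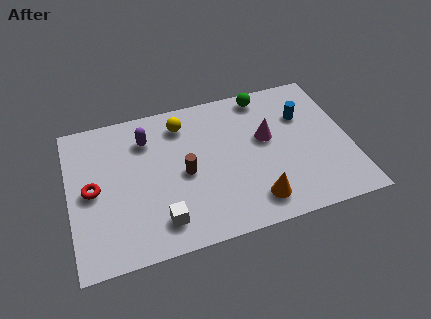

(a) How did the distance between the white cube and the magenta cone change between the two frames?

-2.7

Before: roughly 8.5 units apart; after: 5.8. That's 2.7 units closer together.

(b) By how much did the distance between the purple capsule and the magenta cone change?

-1.9

The distance was about 7.3 in the first image and 5.4 in the second, so they moved 1.9 units closer together.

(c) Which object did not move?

the yellow sphere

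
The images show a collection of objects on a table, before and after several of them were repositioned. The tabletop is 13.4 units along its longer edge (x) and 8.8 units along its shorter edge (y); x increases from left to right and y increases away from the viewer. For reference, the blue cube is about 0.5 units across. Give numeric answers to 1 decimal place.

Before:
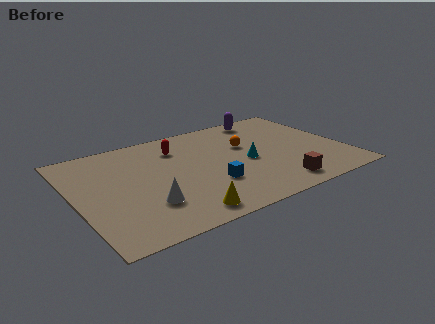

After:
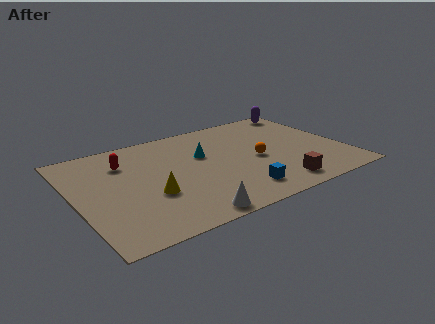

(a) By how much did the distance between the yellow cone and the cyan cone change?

-1.0

Before: roughly 4.8 units apart; after: 3.8. That's 1.0 units closer together.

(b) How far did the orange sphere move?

1.5

The orange sphere moved from about (8.7, 5.5) to (9.0, 4.0), a distance of √(0.3² + 1.5²) ≈ 1.5.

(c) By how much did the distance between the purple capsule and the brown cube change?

+0.7

They were about 6.5 units apart before and 7.2 after — 0.7 units further apart.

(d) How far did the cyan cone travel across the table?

2.5

From (8.5, 4.0) to (6.5, 5.5), the cyan cone covered √(2.0² + 1.5²) ≈ 2.5 units.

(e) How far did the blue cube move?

1.7

The blue cube moved from about (6.4, 2.8) to (7.6, 1.6), a distance of √(1.2² + 1.2²) ≈ 1.7.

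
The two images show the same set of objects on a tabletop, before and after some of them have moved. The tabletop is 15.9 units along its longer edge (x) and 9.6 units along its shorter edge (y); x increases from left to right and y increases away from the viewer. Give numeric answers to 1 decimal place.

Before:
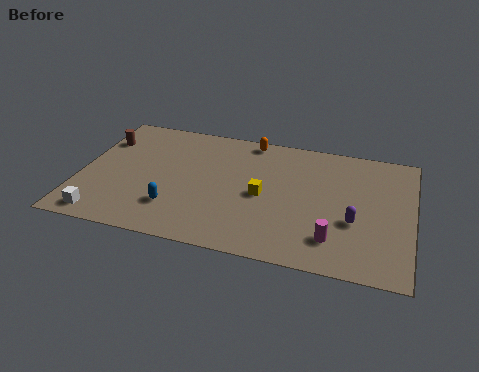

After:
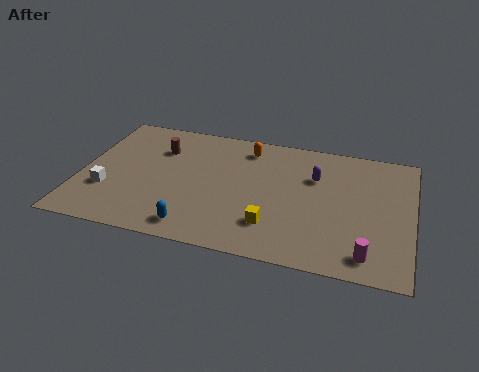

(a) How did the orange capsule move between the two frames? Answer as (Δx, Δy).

(-0.1, -0.7)

The orange capsule started near (7.9, 8.7) and ended near (7.8, 8.0).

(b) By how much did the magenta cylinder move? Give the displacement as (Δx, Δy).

(1.6, -0.7)

The magenta cylinder was at about (12.3, 2.1) and moved to about (13.9, 1.4).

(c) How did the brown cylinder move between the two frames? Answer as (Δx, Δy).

(2.8, -0.1)

From the two frames, the brown cylinder sits at roughly (0.8, 7.0) before and (3.6, 6.9) after.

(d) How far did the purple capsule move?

3.5

From (13.2, 3.6) to (11.2, 6.5), the purple capsule covered √(2.0² + 2.9²) ≈ 3.5 units.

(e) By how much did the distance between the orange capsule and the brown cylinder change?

-3.0

The distance was about 7.3 in the first image and 4.3 in the second, so they moved 3.0 units closer together.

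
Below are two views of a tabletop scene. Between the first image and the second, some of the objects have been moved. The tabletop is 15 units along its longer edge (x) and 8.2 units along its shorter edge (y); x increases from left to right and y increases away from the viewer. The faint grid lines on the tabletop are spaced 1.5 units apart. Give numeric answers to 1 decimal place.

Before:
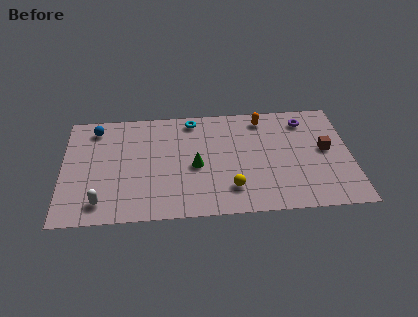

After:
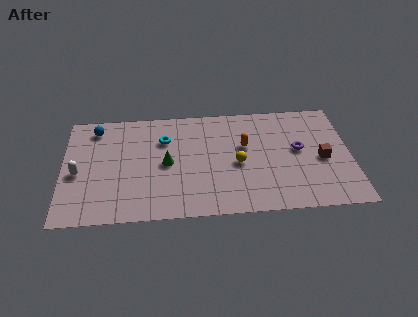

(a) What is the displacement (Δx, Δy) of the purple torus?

(-0.4, -2.2)

The purple torus started near (12.7, 6.7) and ended near (12.3, 4.5).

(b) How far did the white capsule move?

2.5

The white capsule moved from about (2.0, 1.4) to (0.8, 3.6), a distance of √(1.2² + 2.2²) ≈ 2.5.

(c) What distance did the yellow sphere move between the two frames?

1.8

The yellow sphere moved from about (8.7, 1.9) to (9.1, 3.7), a distance of √(0.4² + 1.8²) ≈ 1.8.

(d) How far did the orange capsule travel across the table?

2.2

The orange capsule moved from about (10.5, 7.0) to (9.5, 5.0), a distance of √(1.0² + 2.0²) ≈ 2.2.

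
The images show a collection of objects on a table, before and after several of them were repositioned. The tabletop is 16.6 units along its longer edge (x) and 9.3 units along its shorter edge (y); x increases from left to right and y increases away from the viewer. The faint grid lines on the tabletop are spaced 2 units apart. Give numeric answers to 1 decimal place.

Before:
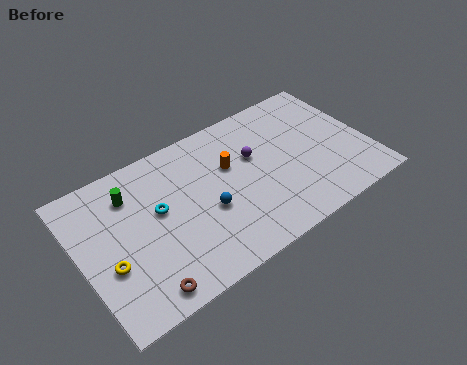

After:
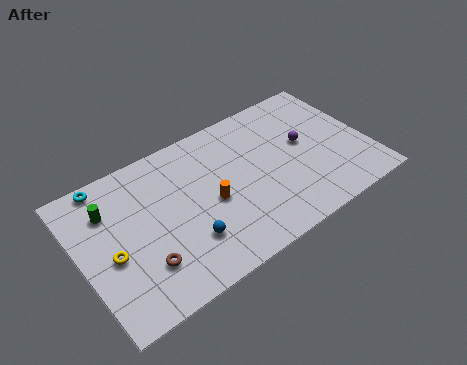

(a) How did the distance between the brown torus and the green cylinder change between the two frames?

-1.5

They were about 6.0 units apart before and 4.5 after — 1.5 units closer together.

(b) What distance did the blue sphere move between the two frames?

1.8

From (7.1, 3.8) to (5.7, 2.6), the blue sphere covered √(1.4² + 1.2²) ≈ 1.8 units.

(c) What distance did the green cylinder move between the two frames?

1.3

The green cylinder moved from about (3.2, 7.1) to (1.9, 6.8), a distance of √(1.3² + 0.3²) ≈ 1.3.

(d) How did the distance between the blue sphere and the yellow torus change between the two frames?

-1.4

They were about 5.7 units apart before and 4.3 after — 1.4 units closer together.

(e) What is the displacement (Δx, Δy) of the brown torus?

(0.3, 1.4)

The brown torus started near (2.9, 1.1) and ended near (3.2, 2.5).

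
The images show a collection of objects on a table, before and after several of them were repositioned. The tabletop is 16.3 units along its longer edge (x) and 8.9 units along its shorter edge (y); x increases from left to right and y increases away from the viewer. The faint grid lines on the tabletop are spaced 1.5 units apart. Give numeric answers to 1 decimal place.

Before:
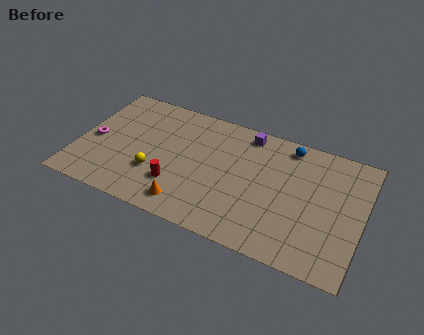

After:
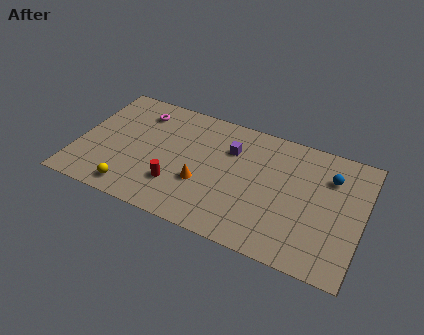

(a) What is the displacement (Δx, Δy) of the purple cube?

(-0.8, -1.5)

From the two frames, the purple cube sits at roughly (9.4, 7.8) before and (8.6, 6.3) after.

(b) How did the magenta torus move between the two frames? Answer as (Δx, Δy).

(2.3, 3.0)

The magenta torus was at about (0.9, 4.1) and moved to about (3.2, 7.1).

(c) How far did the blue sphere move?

2.8

The blue sphere was near (11.8, 7.8) before and (14.3, 6.5) after, so it travelled √(2.5² + 1.3²) ≈ 2.8 units.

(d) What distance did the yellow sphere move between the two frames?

2.0

The yellow sphere moved from about (4.6, 2.9) to (3.5, 1.2), a distance of √(1.1² + 1.7²) ≈ 2.0.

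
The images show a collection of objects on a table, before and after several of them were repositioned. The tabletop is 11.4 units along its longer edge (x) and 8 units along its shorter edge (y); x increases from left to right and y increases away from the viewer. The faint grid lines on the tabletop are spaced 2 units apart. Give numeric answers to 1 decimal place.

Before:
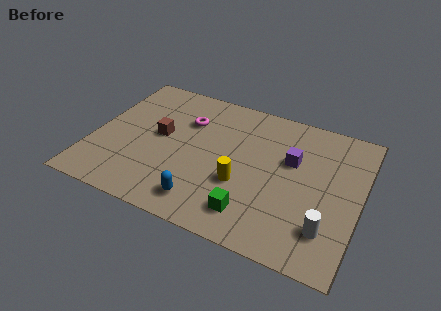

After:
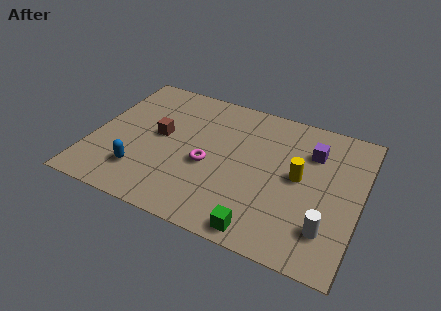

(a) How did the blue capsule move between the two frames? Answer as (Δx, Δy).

(-2.8, 0.6)

From the two frames, the blue capsule sits at roughly (5.1, 1.3) before and (2.3, 1.9) after.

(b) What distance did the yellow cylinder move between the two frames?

2.6

The yellow cylinder was near (6.5, 2.9) before and (8.8, 4.2) after, so it travelled √(2.3² + 1.3²) ≈ 2.6 units.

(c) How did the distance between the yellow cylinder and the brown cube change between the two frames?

+2.0

The distance was about 4.0 in the first image and 6.0 in the second, so they moved 2.0 units further apart.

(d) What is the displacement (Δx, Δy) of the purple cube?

(0.8, 0.8)

The purple cube was at about (8.4, 5.0) and moved to about (9.2, 5.8).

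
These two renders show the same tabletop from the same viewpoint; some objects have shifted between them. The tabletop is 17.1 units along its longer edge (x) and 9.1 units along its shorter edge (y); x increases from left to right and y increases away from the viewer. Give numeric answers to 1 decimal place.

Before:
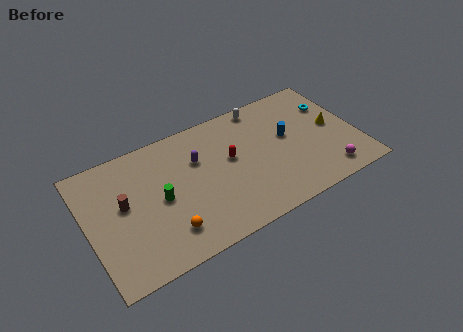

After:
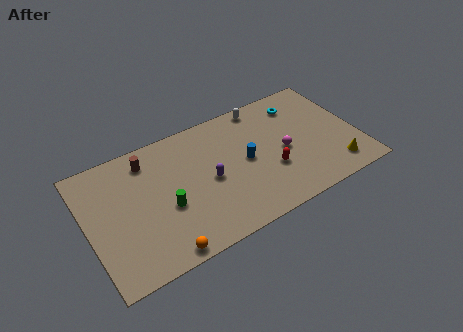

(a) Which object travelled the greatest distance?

the magenta sphere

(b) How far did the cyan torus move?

2.2

The cyan torus moved from about (15.9, 6.4) to (13.9, 7.3), a distance of √(2.0² + 0.9²) ≈ 2.2.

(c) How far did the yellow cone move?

3.1

From (15.7, 4.7) to (15.3, 1.6), the yellow cone covered √(0.4² + 3.1²) ≈ 3.1 units.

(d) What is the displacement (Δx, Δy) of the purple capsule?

(0.5, -1.8)

The purple capsule was at about (7.1, 6.1) and moved to about (7.6, 4.3).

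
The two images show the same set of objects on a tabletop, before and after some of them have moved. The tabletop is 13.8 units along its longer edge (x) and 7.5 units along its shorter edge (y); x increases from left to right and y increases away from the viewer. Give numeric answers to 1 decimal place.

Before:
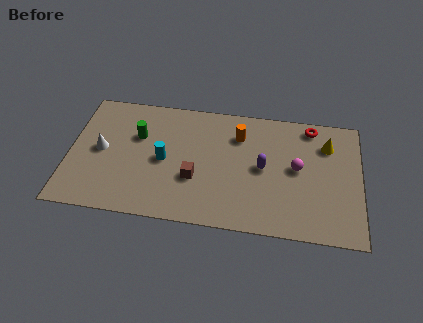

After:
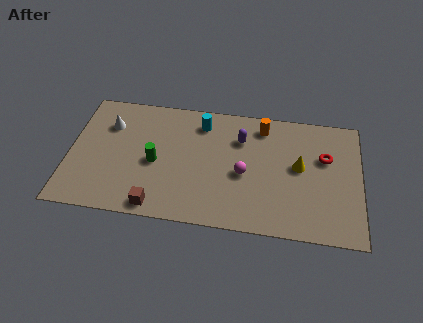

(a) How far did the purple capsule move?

1.9

The purple capsule moved from about (9.2, 3.8) to (8.1, 5.4), a distance of √(1.1² + 1.6²) ≈ 1.9.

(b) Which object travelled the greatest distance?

the cyan cylinder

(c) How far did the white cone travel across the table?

1.6

The white cone moved from about (1.5, 3.8) to (1.8, 5.4), a distance of √(0.3² + 1.6²) ≈ 1.6.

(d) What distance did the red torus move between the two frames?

1.9

The red torus moved from about (11.4, 6.6) to (12.1, 4.8), a distance of √(0.7² + 1.8²) ≈ 1.9.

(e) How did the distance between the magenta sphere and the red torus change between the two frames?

+1.4

They were about 2.7 units apart before and 4.1 after — 1.4 units further apart.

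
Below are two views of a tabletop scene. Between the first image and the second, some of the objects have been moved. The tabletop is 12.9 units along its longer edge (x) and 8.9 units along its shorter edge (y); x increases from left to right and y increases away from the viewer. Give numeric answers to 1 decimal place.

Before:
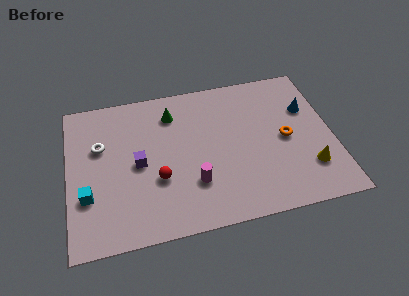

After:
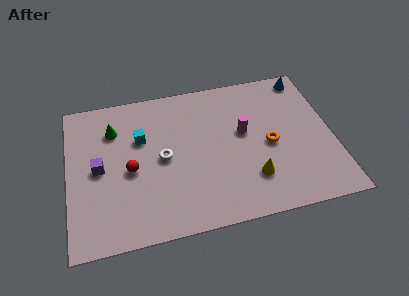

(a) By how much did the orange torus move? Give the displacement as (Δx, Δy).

(-0.8, -0.2)

From the two frames, the orange torus sits at roughly (10.6, 4.3) before and (9.8, 4.1) after.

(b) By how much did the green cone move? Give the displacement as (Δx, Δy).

(-2.9, -0.4)

The green cone was at about (5.2, 7.0) and moved to about (2.3, 6.6).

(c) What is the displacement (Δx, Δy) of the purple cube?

(-1.9, 0.1)

The purple cube started near (3.4, 4.3) and ended near (1.5, 4.4).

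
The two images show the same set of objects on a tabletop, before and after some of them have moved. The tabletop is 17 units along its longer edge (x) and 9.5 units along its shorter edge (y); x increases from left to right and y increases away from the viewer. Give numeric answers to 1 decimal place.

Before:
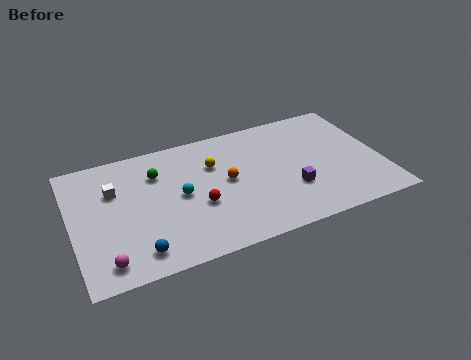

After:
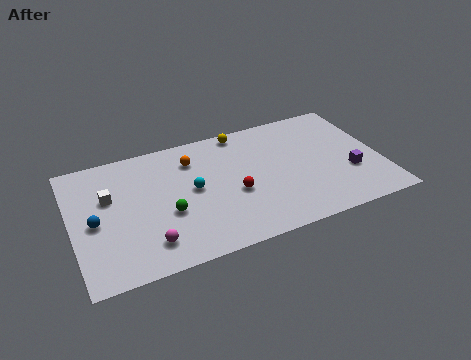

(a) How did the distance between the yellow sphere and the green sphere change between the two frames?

+3.6

Before: roughly 3.1 units apart; after: 6.7. That's 3.6 units further apart.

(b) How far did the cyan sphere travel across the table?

0.7

From (5.9, 4.8) to (6.6, 5.0), the cyan sphere covered √(0.7² + 0.2²) ≈ 0.7 units.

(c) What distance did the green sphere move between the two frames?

3.2

The green sphere moved from about (4.8, 6.9) to (5.1, 3.7), a distance of √(0.3² + 3.2²) ≈ 3.2.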